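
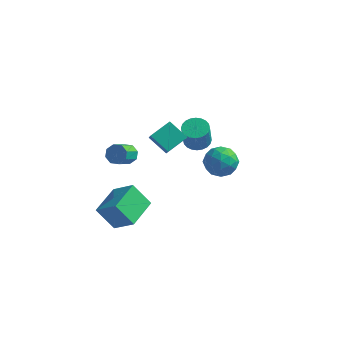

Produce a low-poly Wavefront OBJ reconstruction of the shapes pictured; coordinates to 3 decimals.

v -1.807 -3.307 2.625
v -1.152 -3.44 2.501
v -1.237 -4.605 3.29
v -1.893 -4.473 3.415
v -1.219 -3.147 2.926
v -1.304 -4.312 3.715
v -1.631 -2.948 3.175
v -1.716 -4.113 3.964
v -2.146 -2.96 3.102
v -2.231 -4.125 3.891
v -2.463 -3.175 2.75
v -2.548 -4.34 3.539
v -2.396 -3.468 2.325
v -2.481 -4.633 3.114
v -1.984 -3.667 2.076
v -2.069 -4.832 2.865
v -1.469 -3.655 2.149
v -1.554 -4.82 2.938
v -4.039 -3.002 -3.338
v -2.656 -3.223 -2.306
v -3.956 -0.901 -2.998
v -2.573 -1.122 -1.965
v -2.967 -2.818 -4.735
v -1.584 -3.039 -3.702
v -2.884 -0.717 -4.394
v -1.501 -0.938 -3.362
v 1.391 0.275 0.444
v 1.958 1.185 0.657
v 2.762 -0.705 0.983
v 3.329 0.205 1.196
v 2.464 -0.056 1.811
v 1.616 0.549 1.478
v 3.104 -0.069 0.162
v 2.256 0.536 -0.171
v 3.016 0.973 0.483
v 2.621 0.981 1.502
v 2.099 -0.501 0.138
v 1.704 -0.493 1.157
v 1.554 0.816 0.503
v 3.166 -0.336 1.137
v 2.657 -0.49 1.499
v 2.991 0.045 1.624
v 1.353 0.442 0.986
v 1.687 0.977 1.111
v 1.984 0.247 1.79
v 3.033 -0.497 0.529
v 3.367 0.038 0.654
v 1.729 0.435 0.016
v 2.063 0.97 0.141
v 2.736 0.233 -0.15
v 2.509 1.226 0.526
v 3.315 0.65 0.843
v 3.183 0.489 0.235
v 2.685 0.845 0.039
v 2.277 1.231 1.125
v 3.083 0.655 1.442
v 2.574 0.501 1.804
v 2.076 0.857 1.608
v 2.899 1.106 1.023
v 1.637 -0.175 0.198
v 2.443 -0.751 0.515
v 2.644 -0.377 0.032
v 2.146 -0.021 -0.164
v 1.405 -0.17 0.797
v 2.211 -0.746 1.114
v 2.035 -0.365 1.601
v 1.537 -0.009 1.405
v 1.821 -0.626 0.617
v -0.819 4.029 -0.99
v -0.03 4.342 -0.943
v 0.128 3.704 0.657
v -0.661 3.391 0.61
v -0.208 4.596 -0.825
v -0.049 3.958 0.776
v -0.479 4.763 -0.731
v -0.32 4.125 0.869
v -0.801 4.819 -0.677
v -0.642 4.181 0.923
v -1.126 4.754 -0.671
v -0.968 4.116 0.93
v -1.405 4.579 -0.713
v -1.246 3.941 0.887
v -1.594 4.32 -0.797
v -1.436 3.683 0.803
v -1.665 4.017 -0.911
v -1.507 3.379 0.689
v -1.608 3.716 -1.037
v -1.45 3.078 0.563
v -1.431 3.462 -1.156
v -1.272 2.824 0.445
v -1.16 3.295 -1.249
v -1.001 2.657 0.351
v -0.838 3.239 -1.303
v -0.679 2.601 0.297
v -0.512 3.304 -1.31
v -0.354 2.666 0.291
v -0.234 3.479 -1.267
v -0.075 2.841 0.333
v -0.044 3.737 -1.183
v 0.114 3.1 0.417
v 0.027 4.041 -1.069
v 0.185 3.403 0.531
v -2.071 0.004 1.642
v -1.431 1.213 2.257
v -0.87 -0.197 0.785
v -0.229 1.012 1.4
v -1.691 -0.532 2.3
v -1.05 0.677 2.915
v -0.489 -0.733 1.443
v 0.151 0.476 2.058
f 2 1 5
f 2 5 3
f 3 5 6
f 3 6 4
f 5 1 7
f 5 7 6
f 6 7 8
f 6 8 4
f 7 1 9
f 7 9 8
f 8 9 10
f 8 10 4
f 9 1 11
f 9 11 10
f 10 11 12
f 10 12 4
f 11 1 13
f 11 13 12
f 12 13 14
f 12 14 4
f 13 1 15
f 13 15 14
f 14 15 16
f 14 16 4
f 15 1 17
f 15 17 16
f 16 17 18
f 16 18 4
f 17 1 2
f 17 2 18
f 18 2 3
f 18 3 4
f 20 22 19
f 23 20 19
f 19 22 21
f 21 23 19
f 20 26 22
f 24 20 23
f 24 26 20
f 22 26 21
f 25 23 21
f 21 26 25
f 25 24 23
f 26 24 25
f 27 64 43
f 64 38 67
f 43 67 32
f 64 67 43
f 27 43 39
f 43 32 44
f 39 44 28
f 43 44 39
f 27 39 48
f 39 28 49
f 48 49 34
f 39 49 48
f 27 48 60
f 48 34 63
f 60 63 37
f 48 63 60
f 27 60 64
f 60 37 68
f 64 68 38
f 60 68 64
f 28 44 55
f 44 32 58
f 55 58 36
f 44 58 55
f 32 67 45
f 67 38 66
f 45 66 31
f 67 66 45
f 38 68 65
f 68 37 61
f 65 61 29
f 68 61 65
f 37 63 62
f 63 34 50
f 62 50 33
f 63 50 62
f 34 49 54
f 49 28 51
f 54 51 35
f 49 51 54
f 30 56 42
f 56 36 57
f 42 57 31
f 56 57 42
f 30 42 40
f 42 31 41
f 40 41 29
f 42 41 40
f 30 40 47
f 40 29 46
f 47 46 33
f 40 46 47
f 30 47 52
f 47 33 53
f 52 53 35
f 47 53 52
f 30 52 56
f 52 35 59
f 56 59 36
f 52 59 56
f 31 57 45
f 57 36 58
f 45 58 32
f 57 58 45
f 29 41 65
f 41 31 66
f 65 66 38
f 41 66 65
f 33 46 62
f 46 29 61
f 62 61 37
f 46 61 62
f 35 53 54
f 53 33 50
f 54 50 34
f 53 50 54
f 36 59 55
f 59 35 51
f 55 51 28
f 59 51 55
f 70 69 73
f 70 73 71
f 71 73 74
f 71 74 72
f 73 69 75
f 73 75 74
f 74 75 76
f 74 76 72
f 75 69 77
f 75 77 76
f 76 77 78
f 76 78 72
f 77 69 79
f 77 79 78
f 78 79 80
f 78 80 72
f 79 69 81
f 79 81 80
f 80 81 82
f 80 82 72
f 81 69 83
f 81 83 82
f 82 83 84
f 82 84 72
f 83 69 85
f 83 85 84
f 84 85 86
f 84 86 72
f 85 69 87
f 85 87 86
f 86 87 88
f 86 88 72
f 87 69 89
f 87 89 88
f 88 89 90
f 88 90 72
f 89 69 91
f 89 91 90
f 90 91 92
f 90 92 72
f 91 69 93
f 91 93 92
f 92 93 94
f 92 94 72
f 93 69 95
f 93 95 94
f 94 95 96
f 94 96 72
f 95 69 97
f 95 97 96
f 96 97 98
f 96 98 72
f 97 69 99
f 97 99 98
f 98 99 100
f 98 100 72
f 99 69 101
f 99 101 100
f 100 101 102
f 100 102 72
f 101 69 70
f 101 70 102
f 102 70 71
f 102 71 72
f 104 106 103
f 107 104 103
f 103 106 105
f 105 107 103
f 104 110 106
f 108 104 107
f 108 110 104
f 106 110 105
f 109 107 105
f 105 110 109
f 109 108 107
f 110 108 109



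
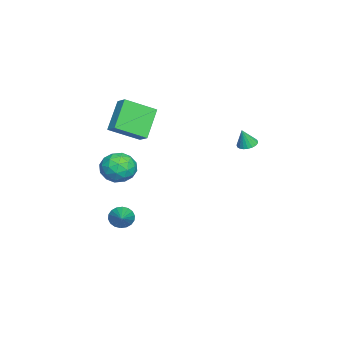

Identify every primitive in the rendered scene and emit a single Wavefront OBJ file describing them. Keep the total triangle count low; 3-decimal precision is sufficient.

v -0.162 -2.814 -1.267
v 0.395 -2.312 -2.077
v 0.605 -4.368 -1.703
v 1.162 -3.866 -2.513
v 1.406 -3.649 -1.459
v 0.933 -2.689 -1.189
v 0.067 -3.991 -2.591
v -0.406 -3.031 -2.321
v 0.537 -3.039 -2.895
v 1.364 -2.828 -2.196
v -0.364 -3.852 -1.584
v 0.463 -3.641 -0.885
v 0.05 -2.427 -1.633
v 0.95 -4.253 -2.147
v 1.094 -4.126 -1.527
v 1.421 -3.831 -2.003
v 0.365 -2.648 -1.112
v 0.693 -2.353 -1.588
v 1.287 -3.139 -1.224
v 0.307 -4.327 -2.192
v 0.635 -4.032 -2.668
v -0.421 -2.849 -1.777
v -0.094 -2.554 -2.253
v -0.287 -3.541 -2.556
v 0.46 -2.559 -2.591
v 0.911 -3.472 -2.847
v 0.267 -3.546 -2.893
v -0.011 -2.982 -2.734
v 0.946 -2.435 -2.179
v 1.397 -3.348 -2.436
v 1.541 -3.221 -1.816
v 1.262 -2.656 -1.658
v 1.03 -2.862 -2.661
v -0.397 -3.332 -1.344
v 0.054 -4.245 -1.601
v -0.262 -4.024 -2.122
v -0.541 -3.459 -1.964
v 0.089 -3.208 -0.933
v 0.54 -4.121 -1.189
v 1.011 -3.698 -1.046
v 0.733 -3.134 -0.887
v -0.03 -3.818 -1.119
v -1.226 -1.933 1.773
v -0.451 -3.552 2.743
v -0.66 -1.408 2.197
v 0.114 -3.027 3.167
v 0.186 -2.193 0.213
v 0.96 -3.812 1.183
v 0.751 -1.668 0.637
v 1.526 -3.287 1.607
v 2.337 4.012 1.442
v 2.893 4.133 1.333
v 2.603 3.748 2.518
v 2.809 4.346 1.406
v 2.643 4.502 1.486
v 2.424 4.573 1.557
v 2.19 4.547 1.609
v 1.981 4.428 1.632
v 1.834 4.238 1.622
v 1.773 4.008 1.58
v 1.811 3.779 1.515
v 1.939 3.59 1.437
v 2.135 3.474 1.36
v 2.367 3.451 1.297
v 2.594 3.525 1.259
v 2.775 3.683 1.253
v 2.882 3.898 1.279
v 3.038 -2.611 -4.38
v 3.253 -2.293 -4.989
v 4.682 -2.229 -3.6
v 3.12 -2.052 -4.826
v 2.97 -1.921 -4.575
v 2.834 -1.927 -4.285
v 2.738 -2.069 -4.014
v 2.701 -2.318 -3.815
v 2.732 -2.625 -3.729
v 2.823 -2.929 -3.772
v 2.956 -3.171 -3.935
v 3.106 -3.301 -4.186
v 3.242 -3.295 -4.476
v 3.338 -3.153 -4.747
v 3.374 -2.904 -4.945
v 3.344 -2.597 -5.032
f 1 38 17
f 38 12 41
f 17 41 6
f 38 41 17
f 1 17 13
f 17 6 18
f 13 18 2
f 17 18 13
f 1 13 22
f 13 2 23
f 22 23 8
f 13 23 22
f 1 22 34
f 22 8 37
f 34 37 11
f 22 37 34
f 1 34 38
f 34 11 42
f 38 42 12
f 34 42 38
f 2 18 29
f 18 6 32
f 29 32 10
f 18 32 29
f 6 41 19
f 41 12 40
f 19 40 5
f 41 40 19
f 12 42 39
f 42 11 35
f 39 35 3
f 42 35 39
f 11 37 36
f 37 8 24
f 36 24 7
f 37 24 36
f 8 23 28
f 23 2 25
f 28 25 9
f 23 25 28
f 4 30 16
f 30 10 31
f 16 31 5
f 30 31 16
f 4 16 14
f 16 5 15
f 14 15 3
f 16 15 14
f 4 14 21
f 14 3 20
f 21 20 7
f 14 20 21
f 4 21 26
f 21 7 27
f 26 27 9
f 21 27 26
f 4 26 30
f 26 9 33
f 30 33 10
f 26 33 30
f 5 31 19
f 31 10 32
f 19 32 6
f 31 32 19
f 3 15 39
f 15 5 40
f 39 40 12
f 15 40 39
f 7 20 36
f 20 3 35
f 36 35 11
f 20 35 36
f 9 27 28
f 27 7 24
f 28 24 8
f 27 24 28
f 10 33 29
f 33 9 25
f 29 25 2
f 33 25 29
f 44 46 43
f 47 44 43
f 43 46 45
f 45 47 43
f 44 50 46
f 48 44 47
f 48 50 44
f 46 50 45
f 49 47 45
f 45 50 49
f 49 48 47
f 50 48 49
f 52 51 54
f 52 54 53
f 54 51 55
f 54 55 53
f 55 51 56
f 55 56 53
f 56 51 57
f 56 57 53
f 57 51 58
f 57 58 53
f 58 51 59
f 58 59 53
f 59 51 60
f 59 60 53
f 60 51 61
f 60 61 53
f 61 51 62
f 61 62 53
f 62 51 63
f 62 63 53
f 63 51 64
f 63 64 53
f 64 51 65
f 64 65 53
f 65 51 66
f 65 66 53
f 66 51 67
f 66 67 53
f 67 51 52
f 67 52 53
f 69 68 71
f 69 71 70
f 71 68 72
f 71 72 70
f 72 68 73
f 72 73 70
f 73 68 74
f 73 74 70
f 74 68 75
f 74 75 70
f 75 68 76
f 75 76 70
f 76 68 77
f 76 77 70
f 77 68 78
f 77 78 70
f 78 68 79
f 78 79 70
f 79 68 80
f 79 80 70
f 80 68 81
f 80 81 70
f 81 68 82
f 81 82 70
f 82 68 83
f 82 83 70
f 83 68 69
f 83 69 70



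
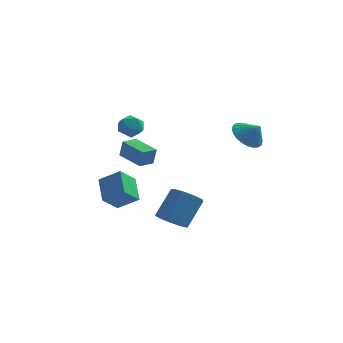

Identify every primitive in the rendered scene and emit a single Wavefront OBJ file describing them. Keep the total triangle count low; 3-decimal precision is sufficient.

v 3.53 -1.388 1.6
v 3.999 -2.126 0.949
v 4.31 -1.652 2.46
v 4.223 -1.777 0.853
v 4.341 -1.369 0.871
v 4.336 -0.964 1
v 4.208 -0.623 1.221
v 3.977 -0.399 1.499
v 3.678 -0.325 1.792
v 3.357 -0.414 2.056
v 3.062 -0.65 2.251
v 2.838 -0.999 2.347
v 2.72 -1.407 2.329
v 2.725 -1.813 2.2
v 2.853 -2.153 1.98
v 3.084 -2.377 1.702
v 3.383 -2.451 1.408
v 3.704 -2.363 1.144
v -4.593 -2.714 -3.715
v -5.17 -1.301 -2.688
v -3.947 -1.742 -4.689
v -4.523 -0.329 -3.662
v -3.277 -2.771 -2.898
v -3.853 -1.358 -1.871
v -2.63 -1.799 -3.872
v -3.207 -0.386 -2.845
v -4.155 -0.311 -1.021
v -3.938 -0.382 0.106
v -3.552 0.546 -1.083
v -3.336 0.476 0.045
v -2.704 -1.356 -1.365
v -2.488 -1.426 -0.237
v -2.102 -0.498 -1.426
v -1.885 -0.569 -0.299
v -0.389 -3.484 -4.67
v 0.556 -3.876 -4.781
v 1.235 -2.708 -3.121
v 0.289 -2.316 -3.01
v 0.492 -3.29 -5.167
v 1.171 -2.122 -3.507
v 0.015 -2.795 -5.32
v 0.694 -1.627 -3.66
v -0.652 -2.622 -5.169
v 0.027 -1.454 -3.51
v -1.195 -2.853 -4.785
v -0.516 -1.685 -3.125
v -1.362 -3.378 -4.346
v -0.683 -2.21 -2.687
v -1.073 -3.954 -4.059
v -0.394 -2.786 -2.4
v -0.465 -4.309 -4.058
v 0.214 -3.141 -2.398
v 0.179 -4.279 -4.343
v 0.858 -3.111 -2.683
v -2.734 -3.145 2.609
v -1.987 -3.422 2.966
v -3.193 -4.478 2.534
v -2.446 -4.755 2.891
v -3.017 -4.3 3.37
v -2.733 -3.476 3.416
v -2.447 -4.424 2.084
v -2.163 -3.6 2.13
v -1.81 -4.212 2.642
v -2.162 -4.136 3.437
v -3.018 -3.764 2.063
v -3.37 -3.688 2.858
f 2 1 4
f 2 4 3
f 4 1 5
f 4 5 3
f 5 1 6
f 5 6 3
f 6 1 7
f 6 7 3
f 7 1 8
f 7 8 3
f 8 1 9
f 8 9 3
f 9 1 10
f 9 10 3
f 10 1 11
f 10 11 3
f 11 1 12
f 11 12 3
f 12 1 13
f 12 13 3
f 13 1 14
f 13 14 3
f 14 1 15
f 14 15 3
f 15 1 16
f 15 16 3
f 16 1 17
f 16 17 3
f 17 1 18
f 17 18 3
f 18 1 2
f 18 2 3
f 20 22 19
f 23 20 19
f 19 22 21
f 21 23 19
f 20 26 22
f 24 20 23
f 24 26 20
f 22 26 21
f 25 23 21
f 21 26 25
f 25 24 23
f 26 24 25
f 28 30 27
f 31 28 27
f 27 30 29
f 29 31 27
f 28 34 30
f 32 28 31
f 32 34 28
f 30 34 29
f 33 31 29
f 29 34 33
f 33 32 31
f 34 32 33
f 36 35 39
f 36 39 37
f 37 39 40
f 37 40 38
f 39 35 41
f 39 41 40
f 40 41 42
f 40 42 38
f 41 35 43
f 41 43 42
f 42 43 44
f 42 44 38
f 43 35 45
f 43 45 44
f 44 45 46
f 44 46 38
f 45 35 47
f 45 47 46
f 46 47 48
f 46 48 38
f 47 35 49
f 47 49 48
f 48 49 50
f 48 50 38
f 49 35 51
f 49 51 50
f 50 51 52
f 50 52 38
f 51 35 53
f 51 53 52
f 52 53 54
f 52 54 38
f 53 35 36
f 53 36 54
f 54 36 37
f 54 37 38
f 55 66 60
f 55 60 56
f 55 56 62
f 55 62 65
f 55 65 66
f 56 60 64
f 60 66 59
f 66 65 57
f 65 62 61
f 62 56 63
f 58 64 59
f 58 59 57
f 58 57 61
f 58 61 63
f 58 63 64
f 59 64 60
f 57 59 66
f 61 57 65
f 63 61 62
f 64 63 56



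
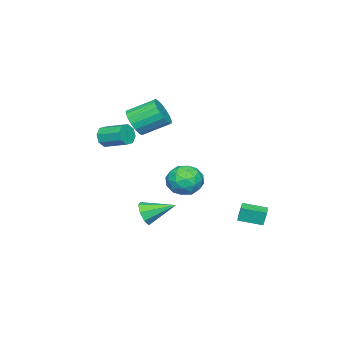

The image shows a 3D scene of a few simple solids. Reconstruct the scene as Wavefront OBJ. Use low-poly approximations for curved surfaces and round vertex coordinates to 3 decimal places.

v 0.587 -0.949 -2.365
v 0.883 -0.487 -3.053
v -0.167 0.649 -1.615
v 0.263 -0.731 -3.154
v -0.167 -1.103 -2.793
v -0.155 -1.385 -2.182
v 0.29 -1.412 -1.677
v 0.91 -1.167 -1.576
v 1.34 -0.795 -1.937
v 1.329 -0.513 -2.549
v -1.217 -4.756 2.31
v -0.841 -4.552 1.669
v -0.827 -3.001 2.17
v -1.203 -3.204 2.81
v -1.426 -4.526 1.605
v -1.412 -2.975 2.105
v -1.889 -4.634 1.953
v -1.875 -3.083 2.454
v -1.958 -4.814 2.511
v -1.944 -3.262 3.011
v -1.593 -4.959 2.95
v -1.579 -3.408 3.451
v -1.008 -4.985 3.015
v -0.994 -3.434 3.515
v -0.545 -4.877 2.666
v -0.531 -3.326 3.167
v -0.476 -4.698 2.109
v -0.462 -3.146 2.609
v -1.767 0.961 0.12
v -1.017 0.128 -0.241
v -3.203 0.032 -0.719
v -2.453 -0.801 -1.08
v -2.709 -0.694 0.065
v -1.821 -0.12 0.583
v -2.399 0.28 -1.543
v -1.511 0.854 -1.025
v -1.408 -0.293 -1.269
v -1.599 -0.895 -0.275
v -2.621 1.055 -0.685
v -2.812 0.453 0.309
v -1.266 0.626 0.013
v -2.954 -0.466 -0.973
v -3.104 -0.403 -0.301
v -2.663 -0.893 -0.512
v -1.738 0.481 0.498
v -1.298 -0.009 0.286
v -2.292 -0.492 0.465
v -2.922 0.169 -1.246
v -2.482 -0.321 -1.458
v -1.557 1.053 -0.448
v -1.116 0.563 -0.659
v -1.928 0.652 -1.425
v -1.055 -0.111 -0.803
v -1.899 -0.657 -1.296
v -1.867 -0.022 -1.569
v -1.345 0.316 -1.264
v -1.167 -0.465 -0.219
v -2.011 -1.011 -0.712
v -2.161 -0.948 -0.039
v -1.64 -0.611 0.266
v -1.397 -0.713 -0.823
v -2.209 1.171 -0.248
v -3.053 0.625 -0.741
v -2.58 0.771 -1.226
v -2.059 1.108 -0.921
v -2.321 0.817 0.336
v -3.165 0.271 -0.157
v -2.875 -0.156 0.304
v -2.353 0.182 0.609
v -2.823 0.873 -0.137
v -3.889 2.624 -3.367
v -3.966 2.822 -2.38
v -4.524 3.956 -3.685
v -4.601 4.155 -2.698
v -3.039 3.025 -3.382
v -3.116 3.224 -2.395
v -3.674 4.358 -3.7
v -3.751 4.556 -2.713
v -2.507 -3.542 3.252
v -1.566 -3.18 3.51
v -2.373 -1.737 4.426
v -3.313 -2.098 4.168
v -1.65 -2.971 3.106
v -2.456 -1.527 4.022
v -1.903 -2.874 2.731
v -2.71 -1.431 3.647
v -2.276 -2.91 2.459
v -3.082 -1.466 3.375
v -2.694 -3.071 2.344
v -3.501 -1.627 3.26
v -3.076 -3.325 2.409
v -3.882 -1.881 3.325
v -3.344 -3.622 2.641
v -4.151 -2.179 3.557
v -3.447 -3.903 2.994
v -4.254 -2.46 3.91
v -3.364 -4.113 3.398
v -4.17 -2.669 4.314
v -3.11 -4.209 3.773
v -3.917 -2.766 4.689
v -2.738 -4.174 4.045
v -3.544 -2.73 4.961
v -2.319 -4.013 4.16
v -3.126 -2.569 5.076
v -1.938 -3.759 4.095
v -2.744 -2.315 5.011
v -1.669 -3.461 3.863
v -2.476 -2.018 4.779
f 2 1 4
f 2 4 3
f 4 1 5
f 4 5 3
f 5 1 6
f 5 6 3
f 6 1 7
f 6 7 3
f 7 1 8
f 7 8 3
f 8 1 9
f 8 9 3
f 9 1 10
f 9 10 3
f 10 1 2
f 10 2 3
f 12 11 15
f 12 15 13
f 13 15 16
f 13 16 14
f 15 11 17
f 15 17 16
f 16 17 18
f 16 18 14
f 17 11 19
f 17 19 18
f 18 19 20
f 18 20 14
f 19 11 21
f 19 21 20
f 20 21 22
f 20 22 14
f 21 11 23
f 21 23 22
f 22 23 24
f 22 24 14
f 23 11 25
f 23 25 24
f 24 25 26
f 24 26 14
f 25 11 27
f 25 27 26
f 26 27 28
f 26 28 14
f 27 11 12
f 27 12 28
f 28 12 13
f 28 13 14
f 29 66 45
f 66 40 69
f 45 69 34
f 66 69 45
f 29 45 41
f 45 34 46
f 41 46 30
f 45 46 41
f 29 41 50
f 41 30 51
f 50 51 36
f 41 51 50
f 29 50 62
f 50 36 65
f 62 65 39
f 50 65 62
f 29 62 66
f 62 39 70
f 66 70 40
f 62 70 66
f 30 46 57
f 46 34 60
f 57 60 38
f 46 60 57
f 34 69 47
f 69 40 68
f 47 68 33
f 69 68 47
f 40 70 67
f 70 39 63
f 67 63 31
f 70 63 67
f 39 65 64
f 65 36 52
f 64 52 35
f 65 52 64
f 36 51 56
f 51 30 53
f 56 53 37
f 51 53 56
f 32 58 44
f 58 38 59
f 44 59 33
f 58 59 44
f 32 44 42
f 44 33 43
f 42 43 31
f 44 43 42
f 32 42 49
f 42 31 48
f 49 48 35
f 42 48 49
f 32 49 54
f 49 35 55
f 54 55 37
f 49 55 54
f 32 54 58
f 54 37 61
f 58 61 38
f 54 61 58
f 33 59 47
f 59 38 60
f 47 60 34
f 59 60 47
f 31 43 67
f 43 33 68
f 67 68 40
f 43 68 67
f 35 48 64
f 48 31 63
f 64 63 39
f 48 63 64
f 37 55 56
f 55 35 52
f 56 52 36
f 55 52 56
f 38 61 57
f 61 37 53
f 57 53 30
f 61 53 57
f 72 74 71
f 75 72 71
f 71 74 73
f 73 75 71
f 72 78 74
f 76 72 75
f 76 78 72
f 74 78 73
f 77 75 73
f 73 78 77
f 77 76 75
f 78 76 77
f 80 79 83
f 80 83 81
f 81 83 84
f 81 84 82
f 83 79 85
f 83 85 84
f 84 85 86
f 84 86 82
f 85 79 87
f 85 87 86
f 86 87 88
f 86 88 82
f 87 79 89
f 87 89 88
f 88 89 90
f 88 90 82
f 89 79 91
f 89 91 90
f 90 91 92
f 90 92 82
f 91 79 93
f 91 93 92
f 92 93 94
f 92 94 82
f 93 79 95
f 93 95 94
f 94 95 96
f 94 96 82
f 95 79 97
f 95 97 96
f 96 97 98
f 96 98 82
f 97 79 99
f 97 99 98
f 98 99 100
f 98 100 82
f 99 79 101
f 99 101 100
f 100 101 102
f 100 102 82
f 101 79 103
f 101 103 102
f 102 103 104
f 102 104 82
f 103 79 105
f 103 105 104
f 104 105 106
f 104 106 82
f 105 79 107
f 105 107 106
f 106 107 108
f 106 108 82
f 107 79 80
f 107 80 108
f 108 80 81
f 108 81 82



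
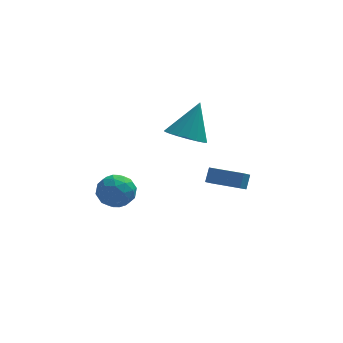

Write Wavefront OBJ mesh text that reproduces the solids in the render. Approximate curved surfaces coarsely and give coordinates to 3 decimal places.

v -3.711 -1.969 -0.773
v -3.122 -2.084 -1.518
v -3.198 -3.296 -0.162
v -2.609 -3.411 -0.907
v -2.448 -2.712 -0.274
v -2.765 -1.892 -0.651
v -3.555 -3.488 -1.029
v -3.872 -2.668 -1.406
v -3.026 -3.023 -1.676
v -2.342 -2.543 -1.21
v -3.978 -2.837 -0.47
v -3.294 -2.357 -0.004
v -3.462 -1.91 -1.199
v -2.858 -3.47 -0.481
v -2.764 -3.059 -0.109
v -2.417 -3.127 -0.547
v -3.252 -1.797 -0.689
v -2.906 -1.865 -1.127
v -2.509 -2.234 -0.396
v -3.414 -3.515 -0.553
v -3.068 -3.583 -0.991
v -3.903 -2.253 -1.133
v -3.556 -2.321 -1.571
v -3.811 -3.146 -1.284
v -3.059 -2.529 -1.73
v -2.757 -3.309 -1.371
v -3.313 -3.355 -1.443
v -3.5 -2.873 -1.664
v -2.657 -2.248 -1.456
v -2.355 -3.028 -1.097
v -2.26 -2.617 -0.725
v -2.447 -2.135 -0.946
v -2.6 -2.799 -1.549
v -3.965 -2.352 -0.583
v -3.663 -3.132 -0.224
v -3.873 -3.245 -0.734
v -4.06 -2.763 -0.955
v -3.563 -2.071 -0.309
v -3.261 -2.851 0.05
v -2.82 -2.507 -0.016
v -3.007 -2.025 -0.237
v -3.72 -2.581 -0.131
v 1.133 2.898 -3.948
v 1.345 3.351 -3.236
v 1.487 3.571 -4.483
v 1.699 4.025 -3.771
v 2.721 2.095 -3.909
v 2.933 2.549 -3.197
v 3.075 2.769 -4.444
v 3.287 3.222 -3.732
v 0.084 1 0.323
v 0.831 1.493 -0.205
v 0.796 1.82 2.097
v 0.484 1.8 -0.208
v 0.058 1.947 -0.105
v -0.364 1.907 0.083
v -0.696 1.687 0.318
v -0.874 1.331 0.554
v -0.862 0.91 0.745
v -0.663 0.506 0.852
v -0.316 0.2 0.854
v 0.11 0.052 0.751
v 0.532 0.092 0.563
v 0.864 0.312 0.328
v 1.042 0.668 0.092
v 1.031 1.09 -0.098
f 1 38 17
f 38 12 41
f 17 41 6
f 38 41 17
f 1 17 13
f 17 6 18
f 13 18 2
f 17 18 13
f 1 13 22
f 13 2 23
f 22 23 8
f 13 23 22
f 1 22 34
f 22 8 37
f 34 37 11
f 22 37 34
f 1 34 38
f 34 11 42
f 38 42 12
f 34 42 38
f 2 18 29
f 18 6 32
f 29 32 10
f 18 32 29
f 6 41 19
f 41 12 40
f 19 40 5
f 41 40 19
f 12 42 39
f 42 11 35
f 39 35 3
f 42 35 39
f 11 37 36
f 37 8 24
f 36 24 7
f 37 24 36
f 8 23 28
f 23 2 25
f 28 25 9
f 23 25 28
f 4 30 16
f 30 10 31
f 16 31 5
f 30 31 16
f 4 16 14
f 16 5 15
f 14 15 3
f 16 15 14
f 4 14 21
f 14 3 20
f 21 20 7
f 14 20 21
f 4 21 26
f 21 7 27
f 26 27 9
f 21 27 26
f 4 26 30
f 26 9 33
f 30 33 10
f 26 33 30
f 5 31 19
f 31 10 32
f 19 32 6
f 31 32 19
f 3 15 39
f 15 5 40
f 39 40 12
f 15 40 39
f 7 20 36
f 20 3 35
f 36 35 11
f 20 35 36
f 9 27 28
f 27 7 24
f 28 24 8
f 27 24 28
f 10 33 29
f 33 9 25
f 29 25 2
f 33 25 29
f 44 46 43
f 47 44 43
f 43 46 45
f 45 47 43
f 44 50 46
f 48 44 47
f 48 50 44
f 46 50 45
f 49 47 45
f 45 50 49
f 49 48 47
f 50 48 49
f 52 51 54
f 52 54 53
f 54 51 55
f 54 55 53
f 55 51 56
f 55 56 53
f 56 51 57
f 56 57 53
f 57 51 58
f 57 58 53
f 58 51 59
f 58 59 53
f 59 51 60
f 59 60 53
f 60 51 61
f 60 61 53
f 61 51 62
f 61 62 53
f 62 51 63
f 62 63 53
f 63 51 64
f 63 64 53
f 64 51 65
f 64 65 53
f 65 51 66
f 65 66 53
f 66 51 52
f 66 52 53



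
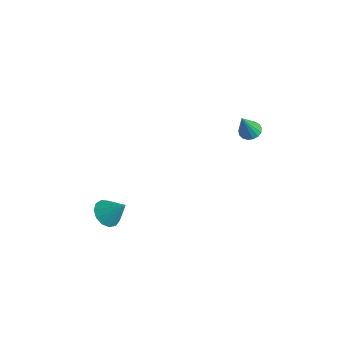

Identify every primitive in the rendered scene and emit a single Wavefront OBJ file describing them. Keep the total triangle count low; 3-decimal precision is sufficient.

v -0.93 -3.548 -4.47
v -0.503 -3.025 -5.08
v -0.03 -2.952 -3.33
v -0.901 -2.752 -4.909
v -1.309 -2.731 -4.599
v -1.596 -2.969 -4.247
v -1.672 -3.392 -3.967
v -1.512 -3.864 -3.846
v -1.167 -4.236 -3.923
v -0.747 -4.389 -4.174
v -0.385 -4.276 -4.519
v -0.196 -3.931 -4.849
v -0.24 -3.465 -5.058
v 1.804 4.037 0.593
v 2.451 4.083 0.553
v 1.956 3.303 2.207
v 2.366 4.352 0.683
v 2.151 4.549 0.793
v 1.858 4.629 0.857
v 1.552 4.573 0.861
v 1.303 4.395 0.803
v 1.17 4.135 0.697
v 1.182 3.852 0.567
v 1.336 3.612 0.443
v 1.597 3.469 0.354
v 1.906 3.457 0.319
v 2.192 3.577 0.347
v 2.388 3.803 0.431
f 2 1 4
f 2 4 3
f 4 1 5
f 4 5 3
f 5 1 6
f 5 6 3
f 6 1 7
f 6 7 3
f 7 1 8
f 7 8 3
f 8 1 9
f 8 9 3
f 9 1 10
f 9 10 3
f 10 1 11
f 10 11 3
f 11 1 12
f 11 12 3
f 12 1 13
f 12 13 3
f 13 1 2
f 13 2 3
f 15 14 17
f 15 17 16
f 17 14 18
f 17 18 16
f 18 14 19
f 18 19 16
f 19 14 20
f 19 20 16
f 20 14 21
f 20 21 16
f 21 14 22
f 21 22 16
f 22 14 23
f 22 23 16
f 23 14 24
f 23 24 16
f 24 14 25
f 24 25 16
f 25 14 26
f 25 26 16
f 26 14 27
f 26 27 16
f 27 14 28
f 27 28 16
f 28 14 15
f 28 15 16



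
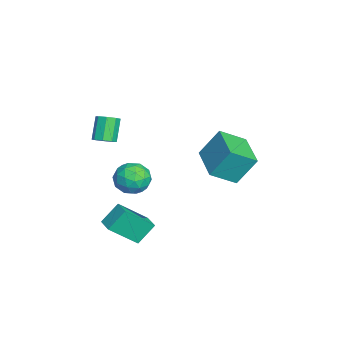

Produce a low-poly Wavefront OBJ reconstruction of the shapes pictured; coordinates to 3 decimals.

v 0.09 -3.527 1.319
v 0.541 -3.574 1.648
v -0.199 -3.4 2.689
v -0.65 -3.353 2.361
v 0.467 -3.169 1.527
v -0.274 -2.995 2.569
v 0.172 -2.974 1.285
v -0.568 -2.8 2.327
v -0.171 -3.103 1.063
v -0.911 -2.929 2.104
v -0.361 -3.48 0.991
v -1.101 -3.306 2.032
v -0.286 -3.885 1.111
v -1.027 -3.711 2.153
v 0.008 -4.08 1.353
v -0.732 -3.906 2.395
v 0.351 -3.951 1.576
v -0.389 -3.777 2.617
v 3.113 -1.491 1.011
v 3.476 -1.853 0.279
v 2.364 -2.707 1.241
v 2.727 -3.069 0.509
v 3.233 -2.915 1.23
v 3.696 -2.164 1.088
v 2.144 -2.396 0.432
v 2.607 -1.645 0.29
v 2.878 -2.413 -0.078
v 3.55 -2.734 0.415
v 2.29 -1.826 1.105
v 2.962 -2.147 1.598
v 3.36 -1.565 0.625
v 2.48 -2.995 0.895
v 2.777 -2.904 1.319
v 2.991 -3.117 0.889
v 3.489 -1.748 1.1
v 3.703 -1.961 0.67
v 3.56 -2.585 1.229
v 2.137 -2.599 0.85
v 2.351 -2.812 0.42
v 2.849 -1.443 0.631
v 3.063 -1.656 0.201
v 2.28 -1.975 0.291
v 3.222 -2.107 -0.016
v 2.782 -2.822 0.12
v 2.439 -2.426 0.074
v 2.711 -1.985 -0.009
v 3.617 -2.296 0.274
v 3.177 -3.01 0.41
v 3.475 -2.92 0.833
v 3.746 -2.478 0.75
v 3.266 -2.625 0.064
v 2.663 -1.55 1.11
v 2.223 -2.264 1.246
v 2.094 -2.082 0.77
v 2.365 -1.64 0.687
v 3.058 -1.738 1.4
v 2.618 -2.453 1.536
v 3.129 -2.575 1.529
v 3.401 -2.134 1.446
v 2.574 -1.935 1.456
v 2.984 -3.648 -2.009
v 2.599 -2.91 -1.117
v 2.614 -2.364 -3.23
v 2.23 -1.626 -2.338
v 3.79 -3.334 -1.922
v 3.406 -2.596 -1.03
v 3.421 -2.05 -3.143
v 3.036 -1.312 -2.251
v -3.008 2.014 -2.186
v -2.65 0.756 -1.354
v -3.074 2.955 -0.736
v -2.716 1.698 0.096
v -1.064 2.442 -2.376
v -0.706 1.185 -1.544
v -1.13 3.384 -0.926
v -0.772 2.126 -0.094
f 2 1 5
f 2 5 3
f 3 5 6
f 3 6 4
f 5 1 7
f 5 7 6
f 6 7 8
f 6 8 4
f 7 1 9
f 7 9 8
f 8 9 10
f 8 10 4
f 9 1 11
f 9 11 10
f 10 11 12
f 10 12 4
f 11 1 13
f 11 13 12
f 12 13 14
f 12 14 4
f 13 1 15
f 13 15 14
f 14 15 16
f 14 16 4
f 15 1 17
f 15 17 16
f 16 17 18
f 16 18 4
f 17 1 2
f 17 2 18
f 18 2 3
f 18 3 4
f 19 56 35
f 56 30 59
f 35 59 24
f 56 59 35
f 19 35 31
f 35 24 36
f 31 36 20
f 35 36 31
f 19 31 40
f 31 20 41
f 40 41 26
f 31 41 40
f 19 40 52
f 40 26 55
f 52 55 29
f 40 55 52
f 19 52 56
f 52 29 60
f 56 60 30
f 52 60 56
f 20 36 47
f 36 24 50
f 47 50 28
f 36 50 47
f 24 59 37
f 59 30 58
f 37 58 23
f 59 58 37
f 30 60 57
f 60 29 53
f 57 53 21
f 60 53 57
f 29 55 54
f 55 26 42
f 54 42 25
f 55 42 54
f 26 41 46
f 41 20 43
f 46 43 27
f 41 43 46
f 22 48 34
f 48 28 49
f 34 49 23
f 48 49 34
f 22 34 32
f 34 23 33
f 32 33 21
f 34 33 32
f 22 32 39
f 32 21 38
f 39 38 25
f 32 38 39
f 22 39 44
f 39 25 45
f 44 45 27
f 39 45 44
f 22 44 48
f 44 27 51
f 48 51 28
f 44 51 48
f 23 49 37
f 49 28 50
f 37 50 24
f 49 50 37
f 21 33 57
f 33 23 58
f 57 58 30
f 33 58 57
f 25 38 54
f 38 21 53
f 54 53 29
f 38 53 54
f 27 45 46
f 45 25 42
f 46 42 26
f 45 42 46
f 28 51 47
f 51 27 43
f 47 43 20
f 51 43 47
f 62 64 61
f 65 62 61
f 61 64 63
f 63 65 61
f 62 68 64
f 66 62 65
f 66 68 62
f 64 68 63
f 67 65 63
f 63 68 67
f 67 66 65
f 68 66 67
f 70 72 69
f 73 70 69
f 69 72 71
f 71 73 69
f 70 76 72
f 74 70 73
f 74 76 70
f 72 76 71
f 75 73 71
f 71 76 75
f 75 74 73
f 76 74 75



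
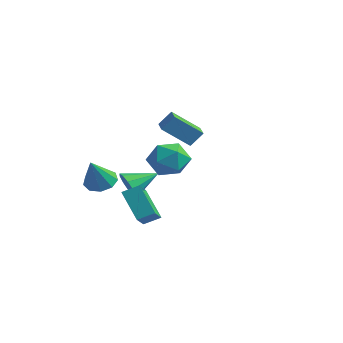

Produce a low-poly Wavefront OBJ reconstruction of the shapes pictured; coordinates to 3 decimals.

v 3.304 -2.058 3.073
v 4.148 -1.883 2.151
v 2.512 -3.637 2.049
v 3.356 -3.462 1.127
v 3.733 -3.88 2.257
v 4.222 -2.904 2.89
v 2.438 -2.616 1.31
v 2.927 -1.64 1.943
v 3.613 -2.228 1.062
v 4.413 -3.009 1.647
v 2.247 -2.511 2.553
v 3.047 -3.292 3.138
v -0.085 -3.224 -1.155
v 0.485 -2.437 -0.684
v -0.878 -2.141 -2.007
v -0.308 -1.354 -1.536
v 1.408 -3.366 -2.724
v 1.978 -2.579 -2.253
v 0.615 -2.283 -3.576
v 1.185 -1.496 -3.105
v -1.744 -1.463 -1.584
v -1.246 -1.271 -2.429
v -1.116 0.203 -0.836
v -1.813 -1.033 -2.484
v -2.354 -0.959 -2.194
v -2.662 -1.077 -1.671
v -2.619 -1.343 -1.115
v -2.241 -1.655 -0.738
v -1.674 -1.893 -0.683
v -1.133 -1.967 -0.973
v -0.825 -1.848 -1.496
v -0.868 -1.582 -2.052
v -4.835 3.271 1.347
v -4.443 3.917 2.279
v -3.91 4.662 -0.006
v -3.518 5.308 0.926
v -3.682 2.532 1.374
v -3.29 3.178 2.306
v -2.757 3.923 0.021
v -2.365 4.569 0.953
v -3.487 -2.028 -1.526
v -2.686 -1.426 -1.402
v -2.933 -3.132 0.246
v -3.231 -1.165 -1.068
v -3.897 -1.307 -0.949
v -4.371 -1.787 -1.099
v -4.431 -2.38 -1.449
v -4.05 -2.808 -1.835
v -3.406 -2.871 -2.077
v -2.8 -2.54 -2.06
v -2.515 -1.969 -1.794
f 1 12 6
f 1 6 2
f 1 2 8
f 1 8 11
f 1 11 12
f 2 6 10
f 6 12 5
f 12 11 3
f 11 8 7
f 8 2 9
f 4 10 5
f 4 5 3
f 4 3 7
f 4 7 9
f 4 9 10
f 5 10 6
f 3 5 12
f 7 3 11
f 9 7 8
f 10 9 2
f 14 16 13
f 17 14 13
f 13 16 15
f 15 17 13
f 14 20 16
f 18 14 17
f 18 20 14
f 16 20 15
f 19 17 15
f 15 20 19
f 19 18 17
f 20 18 19
f 22 21 24
f 22 24 23
f 24 21 25
f 24 25 23
f 25 21 26
f 25 26 23
f 26 21 27
f 26 27 23
f 27 21 28
f 27 28 23
f 28 21 29
f 28 29 23
f 29 21 30
f 29 30 23
f 30 21 31
f 30 31 23
f 31 21 32
f 31 32 23
f 32 21 22
f 32 22 23
f 34 36 33
f 37 34 33
f 33 36 35
f 35 37 33
f 34 40 36
f 38 34 37
f 38 40 34
f 36 40 35
f 39 37 35
f 35 40 39
f 39 38 37
f 40 38 39
f 42 41 44
f 42 44 43
f 44 41 45
f 44 45 43
f 45 41 46
f 45 46 43
f 46 41 47
f 46 47 43
f 47 41 48
f 47 48 43
f 48 41 49
f 48 49 43
f 49 41 50
f 49 50 43
f 50 41 51
f 50 51 43
f 51 41 42
f 51 42 43



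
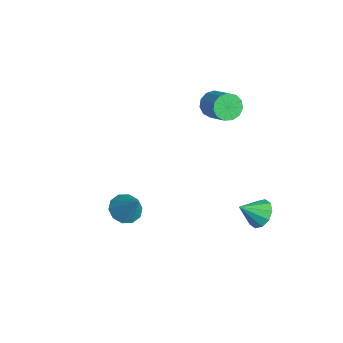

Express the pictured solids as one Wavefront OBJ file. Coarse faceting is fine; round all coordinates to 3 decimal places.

v -1.689 2.68 2.008
v -1.312 2.768 1.342
v -0.094 3.027 2.066
v -0.471 2.94 2.732
v -1.46 3.161 1.451
v -0.242 3.42 2.175
v -1.681 3.401 1.737
v -0.463 3.66 2.461
v -1.904 3.413 2.109
v -0.687 3.672 2.832
v -2.059 3.192 2.448
v -0.842 3.451 3.172
v -2.097 2.809 2.648
v -0.879 3.068 3.372
v -2.005 2.385 2.645
v -0.787 2.644 3.369
v -1.812 2.055 2.44
v -0.595 2.314 3.163
v -1.581 1.923 2.097
v -0.363 2.182 2.821
v -1.383 2.032 1.726
v -0.166 2.291 2.45
v -1.283 2.347 1.445
v -0.065 2.606 2.169
v 3.796 3.031 -1.473
v 4.565 3.17 -1.262
v 3.764 2.009 -0.687
v 4.27 3.422 -0.945
v 3.794 3.525 -0.831
v 3.319 3.439 -0.961
v 3.025 3.198 -1.287
v 3.026 2.893 -1.684
v 3.321 2.641 -2
v 3.798 2.538 -2.115
v 4.273 2.623 -1.985
v 4.567 2.865 -1.658
v 3.37 -3.196 0.394
v 3.992 -3.541 0.029
v 4.29 -2.884 1.666
v 3.992 -3.061 -0.089
v 3.755 -2.632 -0.023
v 3.37 -2.419 0.203
v 2.986 -2.503 0.503
v 2.748 -2.851 0.76
v 2.747 -3.331 0.878
v 2.985 -3.76 0.811
v 3.369 -3.973 0.585
v 3.754 -3.889 0.286
f 2 1 5
f 2 5 3
f 3 5 6
f 3 6 4
f 5 1 7
f 5 7 6
f 6 7 8
f 6 8 4
f 7 1 9
f 7 9 8
f 8 9 10
f 8 10 4
f 9 1 11
f 9 11 10
f 10 11 12
f 10 12 4
f 11 1 13
f 11 13 12
f 12 13 14
f 12 14 4
f 13 1 15
f 13 15 14
f 14 15 16
f 14 16 4
f 15 1 17
f 15 17 16
f 16 17 18
f 16 18 4
f 17 1 19
f 17 19 18
f 18 19 20
f 18 20 4
f 19 1 21
f 19 21 20
f 20 21 22
f 20 22 4
f 21 1 23
f 21 23 22
f 22 23 24
f 22 24 4
f 23 1 2
f 23 2 24
f 24 2 3
f 24 3 4
f 26 25 28
f 26 28 27
f 28 25 29
f 28 29 27
f 29 25 30
f 29 30 27
f 30 25 31
f 30 31 27
f 31 25 32
f 31 32 27
f 32 25 33
f 32 33 27
f 33 25 34
f 33 34 27
f 34 25 35
f 34 35 27
f 35 25 36
f 35 36 27
f 36 25 26
f 36 26 27
f 38 37 40
f 38 40 39
f 40 37 41
f 40 41 39
f 41 37 42
f 41 42 39
f 42 37 43
f 42 43 39
f 43 37 44
f 43 44 39
f 44 37 45
f 44 45 39
f 45 37 46
f 45 46 39
f 46 37 47
f 46 47 39
f 47 37 48
f 47 48 39
f 48 37 38
f 48 38 39



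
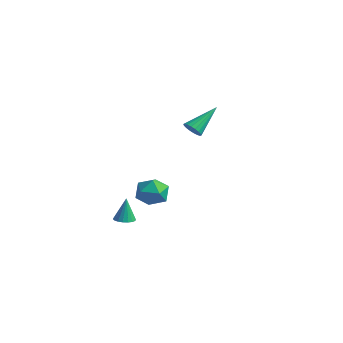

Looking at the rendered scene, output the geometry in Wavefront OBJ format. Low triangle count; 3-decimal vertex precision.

v 0.145 3.052 0.63
v 0.563 2.833 0.891
v 0.255 4.528 1.69
v 0.669 2.954 0.712
v 0.671 3.094 0.517
v 0.569 3.226 0.344
v 0.382 3.323 0.228
v 0.149 3.367 0.191
v -0.085 3.348 0.242
v -0.274 3.271 0.369
v -0.38 3.151 0.548
v -0.382 3.011 0.743
v -0.279 2.879 0.916
v -0.093 2.781 1.032
v 0.14 2.737 1.069
v 0.375 2.756 1.019
v 1.727 -2.605 -2.609
v 2.235 -2.58 -2.574
v 1.633 -2.395 -1.391
v 2.177 -2.364 -2.616
v 2.03 -2.196 -2.656
v 1.822 -2.109 -2.687
v 1.596 -2.121 -2.703
v 1.396 -2.228 -2.7
v 1.261 -2.409 -2.679
v 1.219 -2.629 -2.644
v 1.277 -2.845 -2.603
v 1.425 -3.013 -2.563
v 1.632 -3.1 -2.532
v 1.858 -3.088 -2.516
v 2.059 -2.982 -2.519
v 2.193 -2.8 -2.54
v 2.676 -1.096 -1.066
v 3.366 -1.582 -1.18
v 2.094 -2.098 -0.32
v 2.784 -2.584 -0.434
v 2.83 -1.886 0.052
v 3.189 -1.267 -0.409
v 2.271 -2.413 -1.091
v 2.63 -1.794 -1.552
v 3.116 -2.396 -1.196
v 3.461 -2.07 -0.489
v 1.999 -1.61 -1.011
v 2.344 -1.284 -0.304
f 2 1 4
f 2 4 3
f 4 1 5
f 4 5 3
f 5 1 6
f 5 6 3
f 6 1 7
f 6 7 3
f 7 1 8
f 7 8 3
f 8 1 9
f 8 9 3
f 9 1 10
f 9 10 3
f 10 1 11
f 10 11 3
f 11 1 12
f 11 12 3
f 12 1 13
f 12 13 3
f 13 1 14
f 13 14 3
f 14 1 15
f 14 15 3
f 15 1 16
f 15 16 3
f 16 1 2
f 16 2 3
f 18 17 20
f 18 20 19
f 20 17 21
f 20 21 19
f 21 17 22
f 21 22 19
f 22 17 23
f 22 23 19
f 23 17 24
f 23 24 19
f 24 17 25
f 24 25 19
f 25 17 26
f 25 26 19
f 26 17 27
f 26 27 19
f 27 17 28
f 27 28 19
f 28 17 29
f 28 29 19
f 29 17 30
f 29 30 19
f 30 17 31
f 30 31 19
f 31 17 32
f 31 32 19
f 32 17 18
f 32 18 19
f 33 44 38
f 33 38 34
f 33 34 40
f 33 40 43
f 33 43 44
f 34 38 42
f 38 44 37
f 44 43 35
f 43 40 39
f 40 34 41
f 36 42 37
f 36 37 35
f 36 35 39
f 36 39 41
f 36 41 42
f 37 42 38
f 35 37 44
f 39 35 43
f 41 39 40
f 42 41 34



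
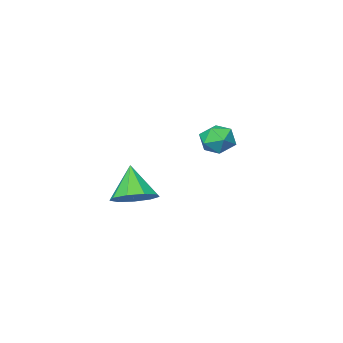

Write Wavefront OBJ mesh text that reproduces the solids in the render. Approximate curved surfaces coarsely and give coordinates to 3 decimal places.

v -2.534 3.578 -0.528
v -1.995 3.021 -0.76
v -3.505 2.719 -0.72
v -2.966 2.162 -0.952
v -2.993 2.401 -0.179
v -2.393 2.932 -0.06
v -3.107 2.808 -1.42
v -2.507 3.339 -1.301
v -2.349 2.545 -1.311
v -2.279 2.293 -0.545
v -3.221 3.447 -0.935
v -3.151 3.195 -0.169
v 1.882 4.16 -2.394
v 2.799 4.127 -2.193
v 1.558 3.36 -1.046
v 2.538 4.657 -1.941
v 1.97 4.955 -1.901
v 1.36 4.881 -2.091
v 0.995 4.469 -2.423
v 1.044 3.912 -2.741
v 1.485 3.471 -2.897
v 2.112 3.352 -2.817
v 2.631 3.611 -2.539
f 1 12 6
f 1 6 2
f 1 2 8
f 1 8 11
f 1 11 12
f 2 6 10
f 6 12 5
f 12 11 3
f 11 8 7
f 8 2 9
f 4 10 5
f 4 5 3
f 4 3 7
f 4 7 9
f 4 9 10
f 5 10 6
f 3 5 12
f 7 3 11
f 9 7 8
f 10 9 2
f 14 13 16
f 14 16 15
f 16 13 17
f 16 17 15
f 17 13 18
f 17 18 15
f 18 13 19
f 18 19 15
f 19 13 20
f 19 20 15
f 20 13 21
f 20 21 15
f 21 13 22
f 21 22 15
f 22 13 23
f 22 23 15
f 23 13 14
f 23 14 15



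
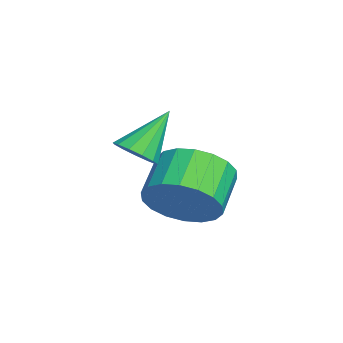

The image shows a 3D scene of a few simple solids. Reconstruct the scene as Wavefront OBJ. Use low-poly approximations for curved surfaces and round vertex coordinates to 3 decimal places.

v 2.567 -2.981 3.485
v 2.992 -3.136 3.798
v 2.093 -2.239 4.495
v 3.081 -2.878 3.651
v 3.008 -2.653 3.451
v 2.794 -2.532 3.262
v 2.509 -2.553 3.144
v 2.242 -2.71 3.133
v 2.078 -2.953 3.235
v 2.07 -3.205 3.415
v 2.219 -3.385 3.618
v 2.479 -3.437 3.778
v 2.767 -3.344 3.845
v 1.959 -1.972 1.73
v 2.449 -2.063 2.491
v 1.531 -1.658 3.131
v 1.041 -1.568 2.37
v 2.534 -1.685 2.374
v 1.616 -1.28 3.014
v 2.505 -1.363 2.129
v 1.587 -0.959 2.769
v 2.368 -1.163 1.805
v 1.45 -0.758 2.445
v 2.15 -1.122 1.467
v 1.232 -0.718 2.106
v 1.894 -1.25 1.18
v 0.976 -0.846 1.82
v 1.651 -1.521 1.002
v 0.733 -1.117 1.642
v 1.469 -1.882 0.969
v 0.551 -1.477 1.609
v 1.384 -2.26 1.086
v 0.466 -1.855 1.726
v 1.413 -2.581 1.331
v 0.495 -2.177 1.971
v 1.55 -2.782 1.655
v 0.632 -2.377 2.295
v 1.768 -2.822 1.994
v 0.85 -2.418 2.633
v 2.024 -2.694 2.28
v 1.106 -2.29 2.92
v 2.267 -2.423 2.458
v 1.349 -2.019 3.098
f 2 1 4
f 2 4 3
f 4 1 5
f 4 5 3
f 5 1 6
f 5 6 3
f 6 1 7
f 6 7 3
f 7 1 8
f 7 8 3
f 8 1 9
f 8 9 3
f 9 1 10
f 9 10 3
f 10 1 11
f 10 11 3
f 11 1 12
f 11 12 3
f 12 1 13
f 12 13 3
f 13 1 2
f 13 2 3
f 15 14 18
f 15 18 16
f 16 18 19
f 16 19 17
f 18 14 20
f 18 20 19
f 19 20 21
f 19 21 17
f 20 14 22
f 20 22 21
f 21 22 23
f 21 23 17
f 22 14 24
f 22 24 23
f 23 24 25
f 23 25 17
f 24 14 26
f 24 26 25
f 25 26 27
f 25 27 17
f 26 14 28
f 26 28 27
f 27 28 29
f 27 29 17
f 28 14 30
f 28 30 29
f 29 30 31
f 29 31 17
f 30 14 32
f 30 32 31
f 31 32 33
f 31 33 17
f 32 14 34
f 32 34 33
f 33 34 35
f 33 35 17
f 34 14 36
f 34 36 35
f 35 36 37
f 35 37 17
f 36 14 38
f 36 38 37
f 37 38 39
f 37 39 17
f 38 14 40
f 38 40 39
f 39 40 41
f 39 41 17
f 40 14 42
f 40 42 41
f 41 42 43
f 41 43 17
f 42 14 15
f 42 15 43
f 43 15 16
f 43 16 17



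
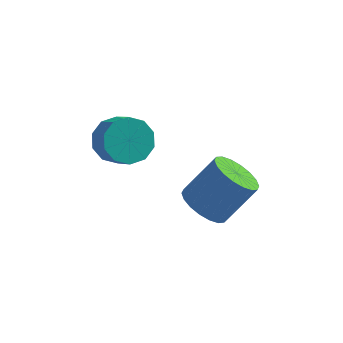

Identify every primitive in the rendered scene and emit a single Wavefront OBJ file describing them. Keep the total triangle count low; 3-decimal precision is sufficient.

v 2.609 0.402 -1.726
v 3.038 1.136 -2.376
v 4.2 1.832 -0.824
v 3.771 1.098 -0.174
v 2.66 1.362 -2.195
v 3.822 2.058 -0.643
v 2.272 1.399 -1.921
v 3.434 2.095 -0.369
v 1.951 1.238 -1.608
v 3.113 1.934 -0.056
v 1.76 0.911 -1.319
v 2.922 1.607 0.233
v 1.738 0.484 -1.11
v 2.9 1.18 0.442
v 1.888 0.04 -1.024
v 3.049 0.736 0.528
v 2.18 -0.332 -1.076
v 3.342 0.364 0.476
v 2.558 -0.558 -1.257
v 3.72 0.138 0.295
v 2.946 -0.595 -1.531
v 4.108 0.101 0.021
v 3.267 -0.434 -1.844
v 4.429 0.262 -0.292
v 3.458 -0.107 -2.133
v 4.62 0.589 -0.581
v 3.48 0.32 -2.342
v 4.642 1.016 -0.79
v 3.331 0.764 -2.428
v 4.492 1.46 -0.876
v -0.643 0.161 2.257
v 0.253 0.348 1.807
v 0.859 -0.475 2.673
v -0.037 -0.661 3.123
v 0.173 0.772 2.266
v 0.78 -0.05 3.132
v -0.218 0.964 2.721
v 0.388 0.141 3.588
v -0.772 0.849 2.999
v -0.166 0.026 3.866
v -1.277 0.471 2.994
v -0.67 -0.352 3.86
v -1.539 -0.025 2.707
v -0.933 -0.848 3.573
v -1.46 -0.45 2.248
v -0.853 -1.272 3.114
v -1.068 -0.641 1.792
v -0.462 -1.464 2.659
v -0.514 -0.526 1.514
v 0.092 -1.349 2.381
v -0.01 -0.148 1.52
v 0.597 -0.971 2.386
f 2 1 5
f 2 5 3
f 3 5 6
f 3 6 4
f 5 1 7
f 5 7 6
f 6 7 8
f 6 8 4
f 7 1 9
f 7 9 8
f 8 9 10
f 8 10 4
f 9 1 11
f 9 11 10
f 10 11 12
f 10 12 4
f 11 1 13
f 11 13 12
f 12 13 14
f 12 14 4
f 13 1 15
f 13 15 14
f 14 15 16
f 14 16 4
f 15 1 17
f 15 17 16
f 16 17 18
f 16 18 4
f 17 1 19
f 17 19 18
f 18 19 20
f 18 20 4
f 19 1 21
f 19 21 20
f 20 21 22
f 20 22 4
f 21 1 23
f 21 23 22
f 22 23 24
f 22 24 4
f 23 1 25
f 23 25 24
f 24 25 26
f 24 26 4
f 25 1 27
f 25 27 26
f 26 27 28
f 26 28 4
f 27 1 29
f 27 29 28
f 28 29 30
f 28 30 4
f 29 1 2
f 29 2 30
f 30 2 3
f 30 3 4
f 32 31 35
f 32 35 33
f 33 35 36
f 33 36 34
f 35 31 37
f 35 37 36
f 36 37 38
f 36 38 34
f 37 31 39
f 37 39 38
f 38 39 40
f 38 40 34
f 39 31 41
f 39 41 40
f 40 41 42
f 40 42 34
f 41 31 43
f 41 43 42
f 42 43 44
f 42 44 34
f 43 31 45
f 43 45 44
f 44 45 46
f 44 46 34
f 45 31 47
f 45 47 46
f 46 47 48
f 46 48 34
f 47 31 49
f 47 49 48
f 48 49 50
f 48 50 34
f 49 31 51
f 49 51 50
f 50 51 52
f 50 52 34
f 51 31 32
f 51 32 52
f 52 32 33
f 52 33 34



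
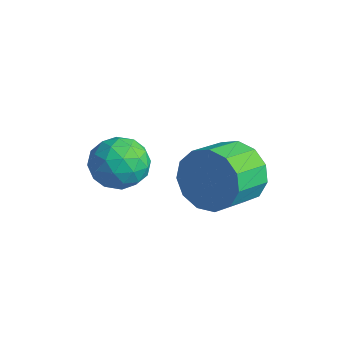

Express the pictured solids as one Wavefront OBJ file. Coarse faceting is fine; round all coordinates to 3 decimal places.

v 2.599 -1.134 -1.681
v 3.168 -1.296 -2.536
v 3.511 -2.529 -2.074
v 2.941 -2.366 -1.219
v 3.527 -1.05 -2.144
v 3.869 -2.282 -1.681
v 3.59 -0.829 -1.604
v 3.933 -2.062 -1.142
v 3.339 -0.706 -1.089
v 3.682 -1.938 -0.627
v 2.853 -0.718 -0.762
v 3.196 -1.951 -0.3
v 2.286 -0.863 -0.727
v 2.629 -2.095 -0.265
v 1.819 -1.093 -0.995
v 2.161 -2.325 -0.532
v 1.599 -1.336 -1.48
v 1.941 -2.569 -1.018
v 1.696 -1.515 -2.03
v 2.039 -2.748 -1.567
v 2.08 -1.573 -2.468
v 2.423 -2.806 -2.006
v 2.629 -1.492 -2.657
v 2.972 -2.724 -2.195
v -0.062 -2.792 -2.495
v 0.835 -2.88 -2.244
v -0.435 -3.92 -1.556
v 0.462 -4.008 -1.305
v -0.023 -3.249 -1.052
v 0.207 -2.551 -1.632
v 0.193 -4.249 -2.168
v 0.423 -3.551 -2.748
v 0.992 -3.78 -2.042
v 0.859 -3.162 -1.352
v -0.459 -3.638 -2.448
v -0.592 -3.02 -1.758
v 0.419 -2.737 -2.452
v -0.019 -4.063 -1.348
v -0.304 -3.617 -1.2
v 0.223 -3.668 -1.052
v 0.05 -2.544 -2.092
v 0.578 -2.595 -1.944
v 0.073 -2.812 -1.244
v -0.178 -4.205 -1.856
v 0.35 -4.256 -1.708
v 0.177 -3.132 -2.748
v 0.704 -3.183 -2.6
v 0.327 -3.988 -2.556
v 1.039 -3.317 -2.185
v 0.82 -3.98 -1.634
v 0.661 -4.122 -2.141
v 0.797 -3.712 -2.482
v 0.961 -2.954 -1.78
v 0.742 -3.617 -1.228
v 0.456 -3.171 -1.079
v 0.592 -2.761 -1.42
v 1.053 -3.483 -1.661
v -0.342 -3.183 -2.572
v -0.561 -3.846 -2.02
v -0.192 -4.039 -2.38
v -0.056 -3.629 -2.721
v -0.42 -2.82 -2.166
v -0.639 -3.483 -1.615
v -0.397 -3.088 -1.318
v -0.261 -2.678 -1.659
v -0.653 -3.317 -2.139
f 2 1 5
f 2 5 3
f 3 5 6
f 3 6 4
f 5 1 7
f 5 7 6
f 6 7 8
f 6 8 4
f 7 1 9
f 7 9 8
f 8 9 10
f 8 10 4
f 9 1 11
f 9 11 10
f 10 11 12
f 10 12 4
f 11 1 13
f 11 13 12
f 12 13 14
f 12 14 4
f 13 1 15
f 13 15 14
f 14 15 16
f 14 16 4
f 15 1 17
f 15 17 16
f 16 17 18
f 16 18 4
f 17 1 19
f 17 19 18
f 18 19 20
f 18 20 4
f 19 1 21
f 19 21 20
f 20 21 22
f 20 22 4
f 21 1 23
f 21 23 22
f 22 23 24
f 22 24 4
f 23 1 2
f 23 2 24
f 24 2 3
f 24 3 4
f 25 62 41
f 62 36 65
f 41 65 30
f 62 65 41
f 25 41 37
f 41 30 42
f 37 42 26
f 41 42 37
f 25 37 46
f 37 26 47
f 46 47 32
f 37 47 46
f 25 46 58
f 46 32 61
f 58 61 35
f 46 61 58
f 25 58 62
f 58 35 66
f 62 66 36
f 58 66 62
f 26 42 53
f 42 30 56
f 53 56 34
f 42 56 53
f 30 65 43
f 65 36 64
f 43 64 29
f 65 64 43
f 36 66 63
f 66 35 59
f 63 59 27
f 66 59 63
f 35 61 60
f 61 32 48
f 60 48 31
f 61 48 60
f 32 47 52
f 47 26 49
f 52 49 33
f 47 49 52
f 28 54 40
f 54 34 55
f 40 55 29
f 54 55 40
f 28 40 38
f 40 29 39
f 38 39 27
f 40 39 38
f 28 38 45
f 38 27 44
f 45 44 31
f 38 44 45
f 28 45 50
f 45 31 51
f 50 51 33
f 45 51 50
f 28 50 54
f 50 33 57
f 54 57 34
f 50 57 54
f 29 55 43
f 55 34 56
f 43 56 30
f 55 56 43
f 27 39 63
f 39 29 64
f 63 64 36
f 39 64 63
f 31 44 60
f 44 27 59
f 60 59 35
f 44 59 60
f 33 51 52
f 51 31 48
f 52 48 32
f 51 48 52
f 34 57 53
f 57 33 49
f 53 49 26
f 57 49 53



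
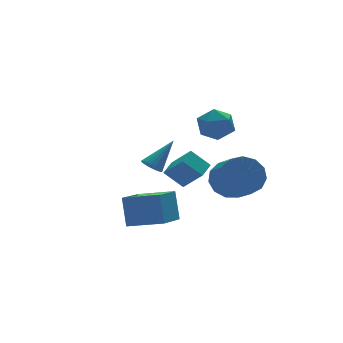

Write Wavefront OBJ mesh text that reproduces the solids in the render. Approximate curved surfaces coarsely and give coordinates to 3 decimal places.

v -0.839 3.299 -0.036
v -0.481 3.47 -0.459
v 0.479 3.641 1.216
v -0.6 3.689 -0.394
v -0.767 3.831 -0.257
v -0.948 3.868 -0.076
v -1.107 3.792 0.112
v -1.214 3.619 0.271
v -1.246 3.382 0.369
v -1.197 3.129 0.387
v -1.078 2.91 0.321
v -0.911 2.768 0.184
v -0.73 2.731 0.004
v -0.571 2.807 -0.184
v -0.465 2.98 -0.343
v -0.433 3.217 -0.442
v 1.381 -0.189 0.084
v 2.162 0.124 0.777
v 1.961 -1.298 1.648
v 1.179 -1.611 0.956
v 1.634 0.339 1.004
v 1.432 -1.084 1.875
v 1.025 0.385 0.94
v 0.823 -1.037 1.811
v 0.529 0.25 0.604
v 0.327 -1.172 1.475
v 0.303 -0.025 0.103
v 0.102 -1.447 0.974
v 0.42 -0.352 -0.404
v 0.218 -1.774 0.467
v 0.842 -0.627 -0.756
v 0.64 -2.049 0.116
v 1.434 -0.763 -0.841
v 1.233 -2.185 0.031
v 2.01 -0.717 -0.632
v 1.809 -2.139 0.239
v 2.386 -0.503 -0.196
v 2.185 -1.925 0.675
v 2.443 -0.189 0.329
v 2.241 -1.612 1.2
v 0.861 1.721 2.274
v 1.431 2.521 2.166
v 1.949 1.079 3.254
v 2.519 1.879 3.146
v 1.665 1.944 3.639
v 0.992 2.341 3.033
v 2.388 1.259 2.387
v 1.715 1.656 1.781
v 2.374 2.236 2.235
v 1.928 2.659 3.009
v 1.452 0.941 2.411
v 1.006 1.364 3.185
v -1.828 0.228 1.019
v -1.364 -0.704 2.028
v -1.096 0.839 1.247
v -0.632 -0.094 2.256
v -1.128 -0.306 0.204
v -0.664 -1.239 1.213
v -0.396 0.304 0.432
v 0.068 -0.628 1.441
v -4.9 -2.249 -0.494
v -4.796 -1.646 0.931
v -3.469 -0.925 -1.159
v -3.364 -0.322 0.265
v -3.676 -3.378 -0.105
v -3.571 -2.775 1.319
v -2.244 -2.054 -0.771
v -2.14 -1.451 0.654
f 2 1 4
f 2 4 3
f 4 1 5
f 4 5 3
f 5 1 6
f 5 6 3
f 6 1 7
f 6 7 3
f 7 1 8
f 7 8 3
f 8 1 9
f 8 9 3
f 9 1 10
f 9 10 3
f 10 1 11
f 10 11 3
f 11 1 12
f 11 12 3
f 12 1 13
f 12 13 3
f 13 1 14
f 13 14 3
f 14 1 15
f 14 15 3
f 15 1 16
f 15 16 3
f 16 1 2
f 16 2 3
f 18 17 21
f 18 21 19
f 19 21 22
f 19 22 20
f 21 17 23
f 21 23 22
f 22 23 24
f 22 24 20
f 23 17 25
f 23 25 24
f 24 25 26
f 24 26 20
f 25 17 27
f 25 27 26
f 26 27 28
f 26 28 20
f 27 17 29
f 27 29 28
f 28 29 30
f 28 30 20
f 29 17 31
f 29 31 30
f 30 31 32
f 30 32 20
f 31 17 33
f 31 33 32
f 32 33 34
f 32 34 20
f 33 17 35
f 33 35 34
f 34 35 36
f 34 36 20
f 35 17 37
f 35 37 36
f 36 37 38
f 36 38 20
f 37 17 39
f 37 39 38
f 38 39 40
f 38 40 20
f 39 17 18
f 39 18 40
f 40 18 19
f 40 19 20
f 41 52 46
f 41 46 42
f 41 42 48
f 41 48 51
f 41 51 52
f 42 46 50
f 46 52 45
f 52 51 43
f 51 48 47
f 48 42 49
f 44 50 45
f 44 45 43
f 44 43 47
f 44 47 49
f 44 49 50
f 45 50 46
f 43 45 52
f 47 43 51
f 49 47 48
f 50 49 42
f 54 56 53
f 57 54 53
f 53 56 55
f 55 57 53
f 54 60 56
f 58 54 57
f 58 60 54
f 56 60 55
f 59 57 55
f 55 60 59
f 59 58 57
f 60 58 59
f 62 64 61
f 65 62 61
f 61 64 63
f 63 65 61
f 62 68 64
f 66 62 65
f 66 68 62
f 64 68 63
f 67 65 63
f 63 68 67
f 67 66 65
f 68 66 67



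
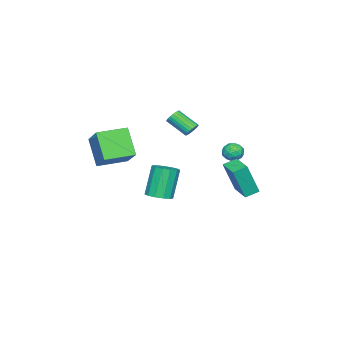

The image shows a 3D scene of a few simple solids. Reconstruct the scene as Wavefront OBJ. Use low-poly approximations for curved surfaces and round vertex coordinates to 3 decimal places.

v -2.785 0.619 -1.486
v -2.417 0.101 -1.71
v -3.643 -0.041 -1.37
v -3.275 -0.559 -1.594
v -3.141 -0.285 -0.994
v -2.61 0.122 -1.066
v -3.45 -0.062 -2.014
v -2.919 0.345 -2.086
v -2.828 -0.319 -2.037
v -2.637 -0.457 -1.406
v -3.423 0.517 -1.674
v -3.232 0.379 -1.043
v -2.526 0.418 -1.608
v -3.534 -0.358 -1.472
v -3.455 -0.197 -1.119
v -3.239 -0.501 -1.251
v -2.639 0.43 -1.229
v -2.423 0.126 -1.361
v -2.848 -0.101 -0.94
v -3.637 -0.066 -1.719
v -3.421 -0.37 -1.851
v -2.821 0.561 -1.829
v -2.605 0.257 -1.961
v -3.212 0.161 -2.14
v -2.551 -0.133 -1.932
v -3.056 -0.521 -1.864
v -3.158 -0.23 -2.111
v -2.846 0.01 -2.153
v -2.439 -0.214 -1.561
v -2.943 -0.602 -1.493
v -2.864 -0.442 -1.141
v -2.552 -0.202 -1.183
v -2.681 -0.462 -1.753
v -3.117 0.662 -1.587
v -3.621 0.274 -1.519
v -3.508 0.262 -1.897
v -3.196 0.502 -1.939
v -3.004 0.581 -1.216
v -3.509 0.193 -1.148
v -3.214 0.05 -0.927
v -2.902 0.29 -0.969
v -3.379 0.522 -1.327
v 3.435 -5.372 0.91
v 4.695 -4.147 2.185
v 2.176 -4.191 1.021
v 3.435 -2.966 2.295
v 4.125 -4.494 -0.615
v 5.384 -3.269 0.659
v 2.865 -3.313 -0.505
v 4.125 -2.088 0.77
v -0.639 -3.347 -4.757
v 0.098 -3.177 -4.466
v -0.665 -3.142 -2.553
v -1.401 -3.313 -2.843
v -0.102 -2.776 -4.553
v -0.865 -2.741 -2.64
v -0.472 -2.556 -4.705
v -1.235 -2.522 -2.791
v -0.895 -2.588 -4.873
v -1.658 -2.553 -2.959
v -1.237 -2.86 -5.004
v -2 -2.826 -3.091
v -1.389 -3.288 -5.057
v -2.151 -3.253 -3.144
v -1.302 -3.734 -5.014
v -2.065 -3.699 -3.101
v -1.005 -4.057 -4.89
v -1.768 -4.022 -2.977
v -0.592 -4.155 -4.723
v -1.355 -4.121 -2.81
v -0.193 -3.997 -4.567
v -0.956 -3.962 -2.654
v 0.064 -3.632 -4.471
v -0.699 -3.598 -2.558
v -1.186 -1.563 0.556
v -0.71 -1.474 0.714
v -0.757 -2.687 1.543
v -1.234 -2.777 1.384
v -0.825 -1.37 0.859
v -0.872 -2.583 1.688
v -1.002 -1.3 0.952
v -1.05 -2.513 1.78
v -1.212 -1.275 0.976
v -1.259 -2.489 1.804
v -1.416 -1.301 0.927
v -1.464 -2.514 1.756
v -1.582 -1.371 0.814
v -1.629 -2.585 1.643
v -1.678 -1.475 0.657
v -1.726 -2.688 1.485
v -1.69 -1.594 0.482
v -1.737 -2.807 1.31
v -1.615 -1.708 0.32
v -1.662 -2.921 1.148
v -1.465 -1.797 0.198
v -1.512 -3.01 1.027
v -1.267 -1.845 0.138
v -1.315 -3.058 0.967
v -1.056 -1.845 0.151
v -1.103 -3.058 0.98
v -0.867 -1.796 0.233
v -0.914 -3.009 1.062
v -0.733 -1.707 0.372
v -0.78 -2.92 1.2
v -0.677 -1.593 0.542
v -0.725 -2.806 1.37
v -1.691 0.829 -3.667
v -1.177 0.325 -1.663
v -2.323 1.365 -3.371
v -1.809 0.861 -1.366
v -0.751 1.919 -3.634
v -0.237 1.415 -1.629
v -1.383 2.455 -3.337
v -0.869 1.951 -1.333
f 1 38 17
f 38 12 41
f 17 41 6
f 38 41 17
f 1 17 13
f 17 6 18
f 13 18 2
f 17 18 13
f 1 13 22
f 13 2 23
f 22 23 8
f 13 23 22
f 1 22 34
f 22 8 37
f 34 37 11
f 22 37 34
f 1 34 38
f 34 11 42
f 38 42 12
f 34 42 38
f 2 18 29
f 18 6 32
f 29 32 10
f 18 32 29
f 6 41 19
f 41 12 40
f 19 40 5
f 41 40 19
f 12 42 39
f 42 11 35
f 39 35 3
f 42 35 39
f 11 37 36
f 37 8 24
f 36 24 7
f 37 24 36
f 8 23 28
f 23 2 25
f 28 25 9
f 23 25 28
f 4 30 16
f 30 10 31
f 16 31 5
f 30 31 16
f 4 16 14
f 16 5 15
f 14 15 3
f 16 15 14
f 4 14 21
f 14 3 20
f 21 20 7
f 14 20 21
f 4 21 26
f 21 7 27
f 26 27 9
f 21 27 26
f 4 26 30
f 26 9 33
f 30 33 10
f 26 33 30
f 5 31 19
f 31 10 32
f 19 32 6
f 31 32 19
f 3 15 39
f 15 5 40
f 39 40 12
f 15 40 39
f 7 20 36
f 20 3 35
f 36 35 11
f 20 35 36
f 9 27 28
f 27 7 24
f 28 24 8
f 27 24 28
f 10 33 29
f 33 9 25
f 29 25 2
f 33 25 29
f 44 46 43
f 47 44 43
f 43 46 45
f 45 47 43
f 44 50 46
f 48 44 47
f 48 50 44
f 46 50 45
f 49 47 45
f 45 50 49
f 49 48 47
f 50 48 49
f 52 51 55
f 52 55 53
f 53 55 56
f 53 56 54
f 55 51 57
f 55 57 56
f 56 57 58
f 56 58 54
f 57 51 59
f 57 59 58
f 58 59 60
f 58 60 54
f 59 51 61
f 59 61 60
f 60 61 62
f 60 62 54
f 61 51 63
f 61 63 62
f 62 63 64
f 62 64 54
f 63 51 65
f 63 65 64
f 64 65 66
f 64 66 54
f 65 51 67
f 65 67 66
f 66 67 68
f 66 68 54
f 67 51 69
f 67 69 68
f 68 69 70
f 68 70 54
f 69 51 71
f 69 71 70
f 70 71 72
f 70 72 54
f 71 51 73
f 71 73 72
f 72 73 74
f 72 74 54
f 73 51 52
f 73 52 74
f 74 52 53
f 74 53 54
f 76 75 79
f 76 79 77
f 77 79 80
f 77 80 78
f 79 75 81
f 79 81 80
f 80 81 82
f 80 82 78
f 81 75 83
f 81 83 82
f 82 83 84
f 82 84 78
f 83 75 85
f 83 85 84
f 84 85 86
f 84 86 78
f 85 75 87
f 85 87 86
f 86 87 88
f 86 88 78
f 87 75 89
f 87 89 88
f 88 89 90
f 88 90 78
f 89 75 91
f 89 91 90
f 90 91 92
f 90 92 78
f 91 75 93
f 91 93 92
f 92 93 94
f 92 94 78
f 93 75 95
f 93 95 94
f 94 95 96
f 94 96 78
f 95 75 97
f 95 97 96
f 96 97 98
f 96 98 78
f 97 75 99
f 97 99 98
f 98 99 100
f 98 100 78
f 99 75 101
f 99 101 100
f 100 101 102
f 100 102 78
f 101 75 103
f 101 103 102
f 102 103 104
f 102 104 78
f 103 75 105
f 103 105 104
f 104 105 106
f 104 106 78
f 105 75 76
f 105 76 106
f 106 76 77
f 106 77 78
f 108 110 107
f 111 108 107
f 107 110 109
f 109 111 107
f 108 114 110
f 112 108 111
f 112 114 108
f 110 114 109
f 113 111 109
f 109 114 113
f 113 112 111
f 114 112 113



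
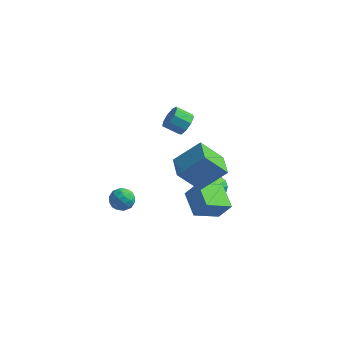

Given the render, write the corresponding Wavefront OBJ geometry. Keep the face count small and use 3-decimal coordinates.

v -1.462 -0.88 -3.47
v -1.126 -1.421 -3.935
v -2.614 -1.239 -3.885
v -2.278 -1.78 -4.35
v -2.262 -1.87 -3.567
v -1.55 -1.648 -3.311
v -2.19 -1.012 -4.509
v -1.478 -0.79 -4.253
v -1.576 -1.502 -4.578
v -1.62 -2.032 -3.996
v -2.12 -0.628 -3.824
v -2.164 -1.158 -3.242
v -1.193 -1.119 -3.666
v -2.547 -1.541 -4.154
v -2.538 -1.594 -3.694
v -2.34 -1.912 -3.967
v -1.442 -1.253 -3.299
v -1.245 -1.57 -3.573
v -1.912 -1.834 -3.356
v -2.495 -1.09 -4.247
v -2.298 -1.407 -4.521
v -1.4 -0.748 -3.853
v -1.202 -1.066 -4.126
v -1.828 -0.826 -4.464
v -1.26 -1.484 -4.318
v -1.937 -1.695 -4.562
v -1.885 -1.244 -4.655
v -1.467 -1.114 -4.504
v -1.286 -1.796 -3.975
v -1.963 -2.007 -4.219
v -1.954 -2.06 -3.759
v -1.535 -1.929 -3.608
v -1.55 -1.844 -4.353
v -1.777 -0.653 -3.601
v -2.454 -0.864 -3.845
v -2.205 -0.731 -4.212
v -1.786 -0.6 -4.061
v -1.803 -0.965 -3.258
v -2.48 -1.176 -3.502
v -2.273 -1.546 -3.316
v -1.855 -1.416 -3.165
v -2.19 -0.816 -3.467
v 1.628 -0.618 3.186
v 2.02 -0.962 3.697
v 1.143 -1.147 4.245
v 0.752 -0.802 3.734
v 1.986 -0.476 3.806
v 1.11 -0.661 4.354
v 1.785 -0.056 3.626
v 0.908 -0.241 4.173
v 1.51 0.101 3.239
v 0.634 -0.084 3.787
v 1.291 -0.078 2.828
v 0.414 -0.263 3.376
v 1.229 -0.51 2.584
v 0.353 -0.695 3.132
v 1.355 -0.992 2.622
v 0.478 -1.176 3.17
v 1.608 -1.299 2.924
v 0.731 -1.483 3.472
v 1.871 -1.287 3.348
v 0.994 -1.471 3.896
v 4.41 -3.117 -1.598
v 3.417 -4.253 -0.794
v 3.471 -1.946 -1.105
v 2.477 -3.082 -0.301
v 5.083 -2.998 -0.599
v 4.089 -4.134 0.205
v 4.143 -1.827 -0.106
v 3.15 -2.963 0.698
v 2.525 -4.355 2.426
v 3.777 -3.626 3.67
v 1.834 -3.127 2.401
v 3.086 -2.397 3.645
v 3.594 -3.783 1.015
v 4.846 -3.053 2.259
v 2.903 -2.554 0.99
v 4.155 -1.825 2.234
v 2.404 1.595 -3.921
v 2.965 1.31 -4.431
v 2.776 0.025 -2.639
v 3.173 1.569 -4.175
v 3.175 1.835 -3.851
v 2.97 2.036 -3.545
v 2.614 2.119 -3.34
v 2.201 2.061 -3.291
v 1.843 1.879 -3.41
v 1.636 1.62 -3.667
v 1.634 1.355 -3.991
v 1.838 1.154 -4.297
v 2.195 1.071 -4.502
v 2.607 1.128 -4.551
f 1 38 17
f 38 12 41
f 17 41 6
f 38 41 17
f 1 17 13
f 17 6 18
f 13 18 2
f 17 18 13
f 1 13 22
f 13 2 23
f 22 23 8
f 13 23 22
f 1 22 34
f 22 8 37
f 34 37 11
f 22 37 34
f 1 34 38
f 34 11 42
f 38 42 12
f 34 42 38
f 2 18 29
f 18 6 32
f 29 32 10
f 18 32 29
f 6 41 19
f 41 12 40
f 19 40 5
f 41 40 19
f 12 42 39
f 42 11 35
f 39 35 3
f 42 35 39
f 11 37 36
f 37 8 24
f 36 24 7
f 37 24 36
f 8 23 28
f 23 2 25
f 28 25 9
f 23 25 28
f 4 30 16
f 30 10 31
f 16 31 5
f 30 31 16
f 4 16 14
f 16 5 15
f 14 15 3
f 16 15 14
f 4 14 21
f 14 3 20
f 21 20 7
f 14 20 21
f 4 21 26
f 21 7 27
f 26 27 9
f 21 27 26
f 4 26 30
f 26 9 33
f 30 33 10
f 26 33 30
f 5 31 19
f 31 10 32
f 19 32 6
f 31 32 19
f 3 15 39
f 15 5 40
f 39 40 12
f 15 40 39
f 7 20 36
f 20 3 35
f 36 35 11
f 20 35 36
f 9 27 28
f 27 7 24
f 28 24 8
f 27 24 28
f 10 33 29
f 33 9 25
f 29 25 2
f 33 25 29
f 44 43 47
f 44 47 45
f 45 47 48
f 45 48 46
f 47 43 49
f 47 49 48
f 48 49 50
f 48 50 46
f 49 43 51
f 49 51 50
f 50 51 52
f 50 52 46
f 51 43 53
f 51 53 52
f 52 53 54
f 52 54 46
f 53 43 55
f 53 55 54
f 54 55 56
f 54 56 46
f 55 43 57
f 55 57 56
f 56 57 58
f 56 58 46
f 57 43 59
f 57 59 58
f 58 59 60
f 58 60 46
f 59 43 61
f 59 61 60
f 60 61 62
f 60 62 46
f 61 43 44
f 61 44 62
f 62 44 45
f 62 45 46
f 64 66 63
f 67 64 63
f 63 66 65
f 65 67 63
f 64 70 66
f 68 64 67
f 68 70 64
f 66 70 65
f 69 67 65
f 65 70 69
f 69 68 67
f 70 68 69
f 72 74 71
f 75 72 71
f 71 74 73
f 73 75 71
f 72 78 74
f 76 72 75
f 76 78 72
f 74 78 73
f 77 75 73
f 73 78 77
f 77 76 75
f 78 76 77
f 80 79 82
f 80 82 81
f 82 79 83
f 82 83 81
f 83 79 84
f 83 84 81
f 84 79 85
f 84 85 81
f 85 79 86
f 85 86 81
f 86 79 87
f 86 87 81
f 87 79 88
f 87 88 81
f 88 79 89
f 88 89 81
f 89 79 90
f 89 90 81
f 90 79 91
f 90 91 81
f 91 79 92
f 91 92 81
f 92 79 80
f 92 80 81



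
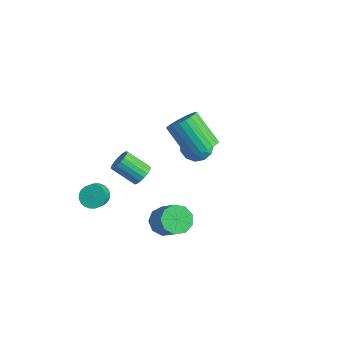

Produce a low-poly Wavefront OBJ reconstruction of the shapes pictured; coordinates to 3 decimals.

v -1.904 -1.518 0.04
v -1.461 -1.994 0.201
v -2.533 -2.679 1.122
v -2.976 -2.202 0.96
v -1.415 -1.787 0.41
v -2.486 -2.471 1.33
v -1.465 -1.526 0.545
v -2.536 -2.21 1.466
v -1.602 -1.263 0.581
v -2.674 -1.948 1.501
v -1.799 -1.051 0.509
v -2.871 -1.736 1.43
v -2.017 -0.932 0.344
v -3.088 -1.616 1.265
v -2.212 -0.928 0.119
v -3.284 -1.613 1.04
v -2.347 -1.041 -0.122
v -3.419 -1.726 0.799
v -2.394 -1.249 -0.33
v -3.465 -1.933 0.59
v -2.344 -1.51 -0.466
v -3.415 -2.194 0.455
v -2.206 -1.772 -0.501
v -3.278 -2.457 0.419
v -2.009 -1.984 -0.43
v -3.081 -2.669 0.491
v -1.792 -2.104 -0.265
v -2.863 -2.788 0.656
v -1.596 -2.107 -0.04
v -2.668 -2.792 0.881
v -4.155 -2.858 -2.602
v -3.884 -3.253 -3.153
v -3.274 -3.956 -2.349
v -3.545 -3.562 -1.798
v -3.685 -3.051 -3.127
v -3.075 -3.754 -2.322
v -3.558 -2.819 -3.02
v -2.948 -3.522 -2.216
v -3.522 -2.593 -2.85
v -2.912 -3.297 -2.046
v -3.582 -2.408 -2.643
v -2.972 -3.111 -1.839
v -3.729 -2.291 -2.429
v -3.119 -2.994 -1.625
v -3.941 -2.261 -2.241
v -3.332 -2.964 -1.437
v -4.186 -2.321 -2.109
v -3.576 -3.024 -1.305
v -4.426 -2.464 -2.051
v -3.816 -3.167 -1.247
v -4.625 -2.666 -2.078
v -4.015 -3.369 -1.273
v -4.752 -2.898 -2.184
v -4.142 -3.601 -1.38
v -4.788 -3.123 -2.354
v -4.178 -3.827 -1.55
v -4.728 -3.309 -2.561
v -4.118 -4.012 -1.757
v -4.581 -3.426 -2.775
v -3.971 -4.129 -1.971
v -4.368 -3.456 -2.963
v -3.759 -4.159 -2.159
v -4.124 -3.396 -3.095
v -3.514 -4.099 -2.291
v -0.592 1.475 1.388
v 0.048 1.203 2.02
v -1.508 0.993 3.504
v -2.148 1.265 2.872
v 0.047 1.566 2.071
v -1.508 1.357 3.555
v -0.051 1.915 2.018
v -1.606 1.706 3.502
v -0.231 2.198 1.868
v -1.787 1.988 3.352
v -0.467 2.37 1.646
v -2.022 2.161 3.13
v -0.721 2.406 1.384
v -2.277 2.196 2.868
v -0.956 2.3 1.123
v -2.511 2.091 2.607
v -1.135 2.069 0.902
v -2.691 1.859 2.386
v -1.232 1.747 0.756
v -2.788 1.537 2.24
v -1.232 1.383 0.705
v -2.787 1.174 2.189
v -1.134 1.034 0.758
v -2.689 0.825 2.242
v -0.953 0.752 0.908
v -2.509 0.542 2.392
v -0.718 0.579 1.13
v -2.273 0.37 2.614
v -0.463 0.544 1.392
v -2.019 0.334 2.876
v -0.229 0.649 1.653
v -1.784 0.44 3.137
v -0.049 0.881 1.874
v -1.605 0.671 3.358
v 0.446 -1.935 -1.749
v 0.979 -1.357 -2.144
v 2.287 -1.607 -0.747
v 1.754 -2.185 -0.351
v 0.618 -1.072 -1.755
v 1.926 -1.322 -0.358
v 0.177 -1.191 -1.364
v 1.485 -1.441 0.034
v -0.138 -1.658 -1.152
v 1.169 -1.908 0.245
v -0.18 -2.255 -1.22
v 1.128 -2.504 0.178
v 0.071 -2.702 -1.535
v 1.379 -2.952 -0.137
v 0.498 -2.79 -1.95
v 1.806 -3.04 -0.553
v 0.9 -2.478 -2.271
v 2.208 -2.728 -0.874
v 1.09 -1.913 -2.348
v 2.398 -2.162 -0.95
v -3.971 3.815 -2.312
v -3.488 3.309 -3.026
v -3.409 2.285 -0.848
v -3.112 3.662 -2.801
v -3.009 4.065 -2.42
v -3.211 4.388 -2.005
v -3.654 4.529 -1.687
v -4.198 4.443 -1.568
v -4.67 4.158 -1.684
v -4.92 3.764 -2
v -4.868 3.386 -2.415
v -4.532 3.144 -2.797
v -4.017 3.115 -3.025
f 2 1 5
f 2 5 3
f 3 5 6
f 3 6 4
f 5 1 7
f 5 7 6
f 6 7 8
f 6 8 4
f 7 1 9
f 7 9 8
f 8 9 10
f 8 10 4
f 9 1 11
f 9 11 10
f 10 11 12
f 10 12 4
f 11 1 13
f 11 13 12
f 12 13 14
f 12 14 4
f 13 1 15
f 13 15 14
f 14 15 16
f 14 16 4
f 15 1 17
f 15 17 16
f 16 17 18
f 16 18 4
f 17 1 19
f 17 19 18
f 18 19 20
f 18 20 4
f 19 1 21
f 19 21 20
f 20 21 22
f 20 22 4
f 21 1 23
f 21 23 22
f 22 23 24
f 22 24 4
f 23 1 25
f 23 25 24
f 24 25 26
f 24 26 4
f 25 1 27
f 25 27 26
f 26 27 28
f 26 28 4
f 27 1 29
f 27 29 28
f 28 29 30
f 28 30 4
f 29 1 2
f 29 2 30
f 30 2 3
f 30 3 4
f 32 31 35
f 32 35 33
f 33 35 36
f 33 36 34
f 35 31 37
f 35 37 36
f 36 37 38
f 36 38 34
f 37 31 39
f 37 39 38
f 38 39 40
f 38 40 34
f 39 31 41
f 39 41 40
f 40 41 42
f 40 42 34
f 41 31 43
f 41 43 42
f 42 43 44
f 42 44 34
f 43 31 45
f 43 45 44
f 44 45 46
f 44 46 34
f 45 31 47
f 45 47 46
f 46 47 48
f 46 48 34
f 47 31 49
f 47 49 48
f 48 49 50
f 48 50 34
f 49 31 51
f 49 51 50
f 50 51 52
f 50 52 34
f 51 31 53
f 51 53 52
f 52 53 54
f 52 54 34
f 53 31 55
f 53 55 54
f 54 55 56
f 54 56 34
f 55 31 57
f 55 57 56
f 56 57 58
f 56 58 34
f 57 31 59
f 57 59 58
f 58 59 60
f 58 60 34
f 59 31 61
f 59 61 60
f 60 61 62
f 60 62 34
f 61 31 63
f 61 63 62
f 62 63 64
f 62 64 34
f 63 31 32
f 63 32 64
f 64 32 33
f 64 33 34
f 66 65 69
f 66 69 67
f 67 69 70
f 67 70 68
f 69 65 71
f 69 71 70
f 70 71 72
f 70 72 68
f 71 65 73
f 71 73 72
f 72 73 74
f 72 74 68
f 73 65 75
f 73 75 74
f 74 75 76
f 74 76 68
f 75 65 77
f 75 77 76
f 76 77 78
f 76 78 68
f 77 65 79
f 77 79 78
f 78 79 80
f 78 80 68
f 79 65 81
f 79 81 80
f 80 81 82
f 80 82 68
f 81 65 83
f 81 83 82
f 82 83 84
f 82 84 68
f 83 65 85
f 83 85 84
f 84 85 86
f 84 86 68
f 85 65 87
f 85 87 86
f 86 87 88
f 86 88 68
f 87 65 89
f 87 89 88
f 88 89 90
f 88 90 68
f 89 65 91
f 89 91 90
f 90 91 92
f 90 92 68
f 91 65 93
f 91 93 92
f 92 93 94
f 92 94 68
f 93 65 95
f 93 95 94
f 94 95 96
f 94 96 68
f 95 65 97
f 95 97 96
f 96 97 98
f 96 98 68
f 97 65 66
f 97 66 98
f 98 66 67
f 98 67 68
f 100 99 103
f 100 103 101
f 101 103 104
f 101 104 102
f 103 99 105
f 103 105 104
f 104 105 106
f 104 106 102
f 105 99 107
f 105 107 106
f 106 107 108
f 106 108 102
f 107 99 109
f 107 109 108
f 108 109 110
f 108 110 102
f 109 99 111
f 109 111 110
f 110 111 112
f 110 112 102
f 111 99 113
f 111 113 112
f 112 113 114
f 112 114 102
f 113 99 115
f 113 115 114
f 114 115 116
f 114 116 102
f 115 99 117
f 115 117 116
f 116 117 118
f 116 118 102
f 117 99 100
f 117 100 118
f 118 100 101
f 118 101 102
f 120 119 122
f 120 122 121
f 122 119 123
f 122 123 121
f 123 119 124
f 123 124 121
f 124 119 125
f 124 125 121
f 125 119 126
f 125 126 121
f 126 119 127
f 126 127 121
f 127 119 128
f 127 128 121
f 128 119 129
f 128 129 121
f 129 119 130
f 129 130 121
f 130 119 131
f 130 131 121
f 131 119 120
f 131 120 121

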